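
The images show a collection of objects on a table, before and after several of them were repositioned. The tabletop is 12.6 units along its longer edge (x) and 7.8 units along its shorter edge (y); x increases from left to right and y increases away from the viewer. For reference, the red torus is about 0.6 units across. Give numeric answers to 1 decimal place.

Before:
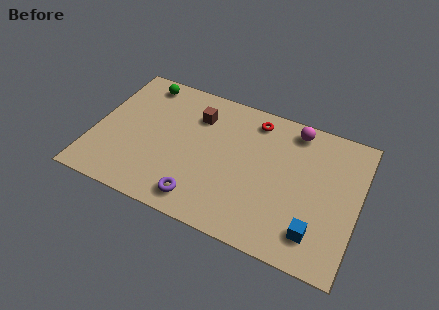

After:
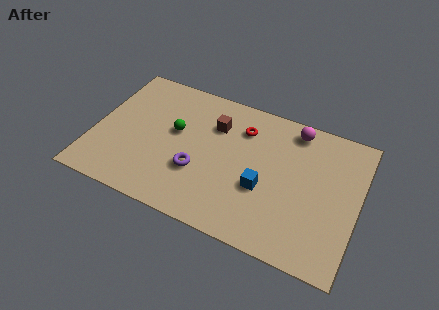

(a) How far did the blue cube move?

3.0

The blue cube moved from about (10.8, 1.6) to (8.2, 3.0), a distance of √(2.6² + 1.4²) ≈ 3.0.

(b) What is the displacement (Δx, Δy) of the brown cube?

(0.9, -0.2)

From the two frames, the brown cube sits at roughly (4.7, 5.8) before and (5.6, 5.6) after.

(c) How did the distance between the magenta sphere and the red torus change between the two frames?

+0.7

The distance was about 1.9 in the first image and 2.6 in the second, so they moved 0.7 units further apart.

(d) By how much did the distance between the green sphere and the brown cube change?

-0.9

Before: roughly 3.0 units apart; after: 2.1. That's 0.9 units closer together.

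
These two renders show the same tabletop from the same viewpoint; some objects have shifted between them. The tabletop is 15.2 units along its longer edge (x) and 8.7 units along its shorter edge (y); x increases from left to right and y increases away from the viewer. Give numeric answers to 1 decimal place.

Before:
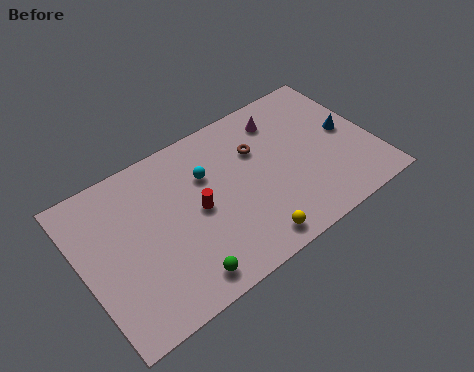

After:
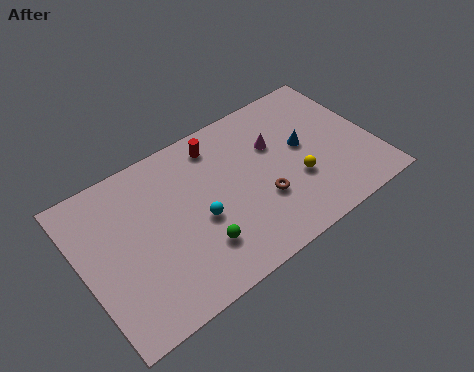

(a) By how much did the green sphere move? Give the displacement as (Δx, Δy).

(1.1, 1.1)

The green sphere was at about (4.5, 1.2) and moved to about (5.6, 2.3).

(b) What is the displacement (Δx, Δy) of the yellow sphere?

(2.9, 2.0)

The yellow sphere started near (8.1, 1.1) and ended near (11.0, 3.1).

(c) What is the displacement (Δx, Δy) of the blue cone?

(-2.3, 0.3)

The blue cone started near (14.0, 4.5) and ended near (11.7, 4.8).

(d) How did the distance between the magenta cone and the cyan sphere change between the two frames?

+0.5

The distance was about 4.3 in the first image and 4.8 in the second, so they moved 0.5 units further apart.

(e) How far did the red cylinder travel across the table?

3.4

The red cylinder was near (5.9, 4.3) before and (7.5, 7.3) after, so it travelled √(1.6² + 3.0²) ≈ 3.4 units.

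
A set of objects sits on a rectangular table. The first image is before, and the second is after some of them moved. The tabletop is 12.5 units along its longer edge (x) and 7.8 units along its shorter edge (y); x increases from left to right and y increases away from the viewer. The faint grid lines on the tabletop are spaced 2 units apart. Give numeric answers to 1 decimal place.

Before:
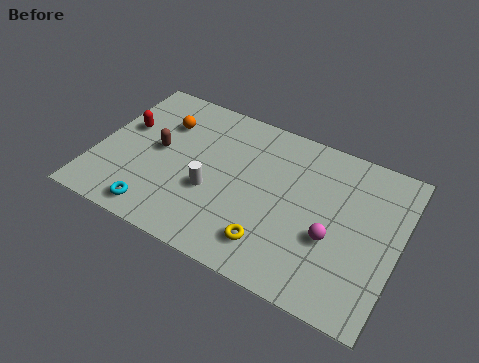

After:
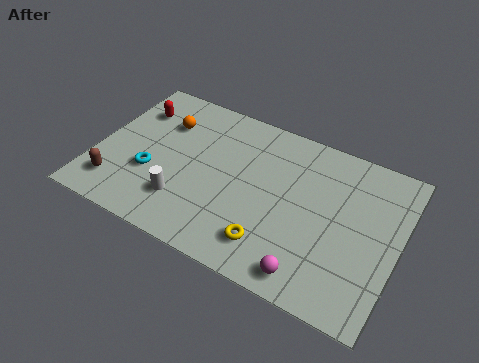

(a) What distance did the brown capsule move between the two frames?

2.9

The brown capsule was near (2.5, 4.1) before and (1.1, 1.6) after, so it travelled √(1.4² + 2.5²) ≈ 2.9 units.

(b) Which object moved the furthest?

the brown capsule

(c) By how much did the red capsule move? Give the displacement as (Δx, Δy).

(0.2, 1.1)

The red capsule was at about (1.0, 4.7) and moved to about (1.2, 5.8).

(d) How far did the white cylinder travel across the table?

1.4

The white cylinder was near (4.9, 3.0) before and (3.9, 2.0) after, so it travelled √(1.0² + 1.0²) ≈ 1.4 units.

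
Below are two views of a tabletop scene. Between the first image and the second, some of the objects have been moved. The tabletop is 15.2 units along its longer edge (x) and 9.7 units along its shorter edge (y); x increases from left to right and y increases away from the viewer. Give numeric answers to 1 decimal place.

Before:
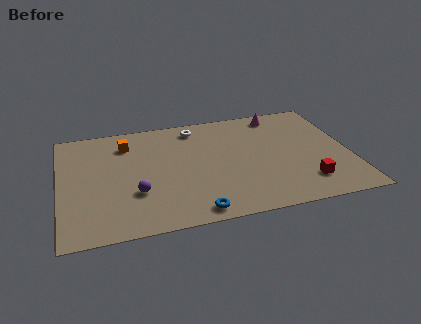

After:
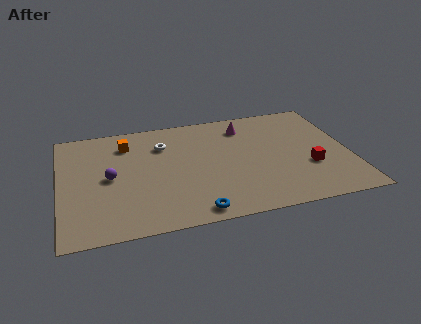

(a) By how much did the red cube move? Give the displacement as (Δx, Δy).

(0.3, 1.3)

The red cube was at about (12.7, 2.1) and moved to about (13.0, 3.4).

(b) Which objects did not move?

the blue torus and the orange cube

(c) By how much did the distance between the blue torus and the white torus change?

-1.1

They were about 7.3 units apart before and 6.2 after — 1.1 units closer together.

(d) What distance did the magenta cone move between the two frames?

2.0

From (11.8, 8.5) to (9.9, 7.8), the magenta cone covered √(1.9² + 0.7²) ≈ 2.0 units.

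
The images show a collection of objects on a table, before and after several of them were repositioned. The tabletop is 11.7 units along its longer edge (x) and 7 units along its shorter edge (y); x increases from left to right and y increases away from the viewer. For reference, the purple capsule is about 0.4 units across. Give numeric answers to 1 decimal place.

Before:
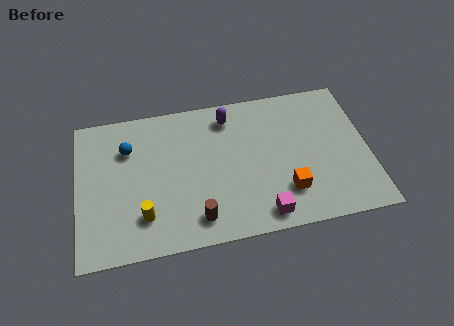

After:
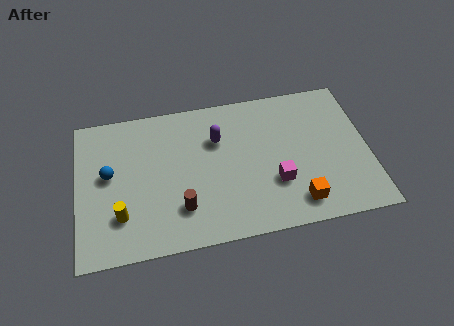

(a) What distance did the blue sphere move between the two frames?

1.4

From (2.1, 5.0) to (1.3, 3.9), the blue sphere covered √(0.8² + 1.1²) ≈ 1.4 units.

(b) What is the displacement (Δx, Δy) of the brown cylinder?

(-0.6, 0.6)

The brown cylinder was at about (4.7, 1.2) and moved to about (4.1, 1.8).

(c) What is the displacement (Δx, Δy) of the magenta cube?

(0.6, 1.4)

From the two frames, the magenta cube sits at roughly (7.3, 0.9) before and (7.9, 2.3) after.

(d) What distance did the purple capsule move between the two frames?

1.1

The purple capsule moved from about (6.2, 5.8) to (5.7, 4.8), a distance of √(0.5² + 1.0²) ≈ 1.1.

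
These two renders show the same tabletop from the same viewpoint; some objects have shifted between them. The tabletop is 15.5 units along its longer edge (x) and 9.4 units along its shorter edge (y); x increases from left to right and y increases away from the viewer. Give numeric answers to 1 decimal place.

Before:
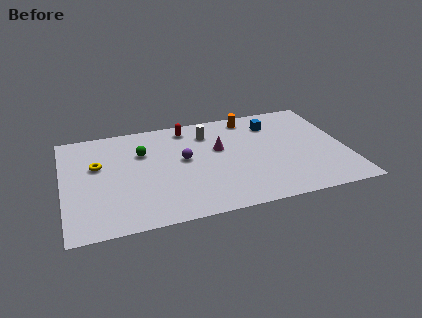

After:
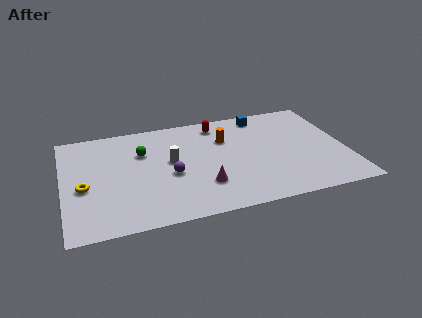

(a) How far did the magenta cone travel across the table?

3.3

From (8.6, 5.7) to (7.5, 2.6), the magenta cone covered √(1.1² + 3.1²) ≈ 3.3 units.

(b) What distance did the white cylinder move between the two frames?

3.0

From (8.1, 7.3) to (5.9, 5.2), the white cylinder covered √(2.2² + 2.1²) ≈ 3.0 units.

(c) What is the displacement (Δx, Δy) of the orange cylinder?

(-1.5, -1.7)

From the two frames, the orange cylinder sits at roughly (10.5, 8.2) before and (9.0, 6.5) after.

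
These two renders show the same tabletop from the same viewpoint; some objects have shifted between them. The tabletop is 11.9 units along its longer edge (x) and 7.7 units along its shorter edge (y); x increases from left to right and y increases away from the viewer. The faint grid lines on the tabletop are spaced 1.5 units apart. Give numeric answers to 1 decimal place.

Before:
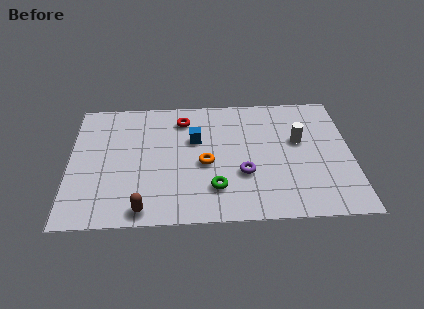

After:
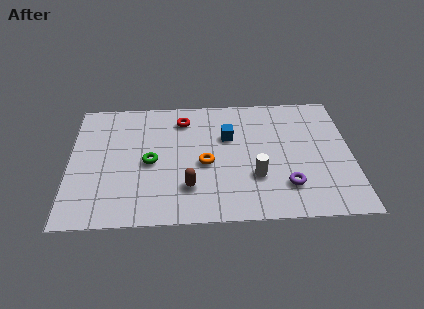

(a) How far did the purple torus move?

2.0

From (7.3, 2.7) to (9.1, 1.9), the purple torus covered √(1.8² + 0.8²) ≈ 2.0 units.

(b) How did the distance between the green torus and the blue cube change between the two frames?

+0.5

They were about 3.1 units apart before and 3.6 after — 0.5 units further apart.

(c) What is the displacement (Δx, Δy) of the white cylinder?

(-1.9, -2.1)

The white cylinder was at about (9.7, 4.6) and moved to about (7.8, 2.5).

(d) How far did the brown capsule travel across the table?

2.2

The brown capsule moved from about (3.1, 0.8) to (5.0, 2.0), a distance of √(1.9² + 1.2²) ≈ 2.2.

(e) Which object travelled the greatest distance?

the green torus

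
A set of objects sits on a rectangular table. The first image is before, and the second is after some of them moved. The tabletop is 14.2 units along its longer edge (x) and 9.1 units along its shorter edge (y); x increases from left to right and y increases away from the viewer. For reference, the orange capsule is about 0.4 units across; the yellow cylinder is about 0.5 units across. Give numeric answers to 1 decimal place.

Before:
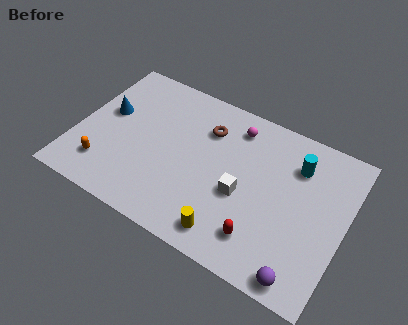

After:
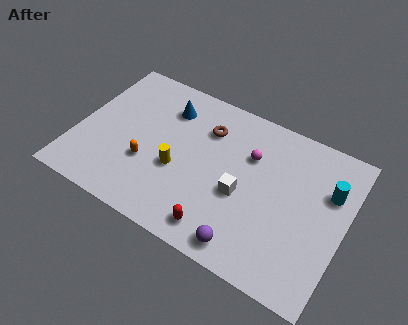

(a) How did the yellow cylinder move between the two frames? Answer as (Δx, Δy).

(-3.1, 2.3)

From the two frames, the yellow cylinder sits at roughly (8.6, 1.3) before and (5.5, 3.6) after.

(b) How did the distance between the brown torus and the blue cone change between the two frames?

-3.2

They were about 5.4 units apart before and 2.2 after — 3.2 units closer together.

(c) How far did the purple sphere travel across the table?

2.9

From (12.5, 0.9) to (9.6, 1.1), the purple sphere covered √(2.9² + 0.2²) ≈ 2.9 units.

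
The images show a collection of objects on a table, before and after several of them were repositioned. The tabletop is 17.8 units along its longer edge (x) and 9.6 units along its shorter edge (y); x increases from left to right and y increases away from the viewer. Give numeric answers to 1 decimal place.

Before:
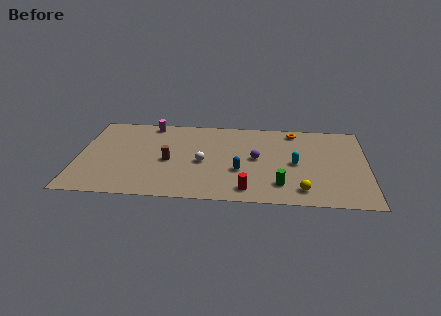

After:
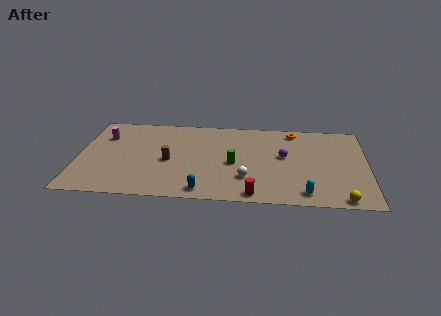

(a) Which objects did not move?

the brown cylinder and the orange torus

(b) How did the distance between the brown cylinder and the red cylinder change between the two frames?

+0.6

Before: roughly 5.7 units apart; after: 6.3. That's 0.6 units further apart.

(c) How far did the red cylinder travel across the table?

0.6

The red cylinder moved from about (10.5, 1.4) to (10.9, 0.9), a distance of √(0.4² + 0.5²) ≈ 0.6.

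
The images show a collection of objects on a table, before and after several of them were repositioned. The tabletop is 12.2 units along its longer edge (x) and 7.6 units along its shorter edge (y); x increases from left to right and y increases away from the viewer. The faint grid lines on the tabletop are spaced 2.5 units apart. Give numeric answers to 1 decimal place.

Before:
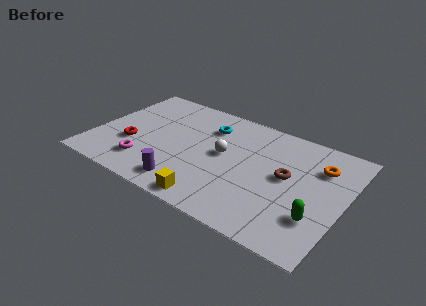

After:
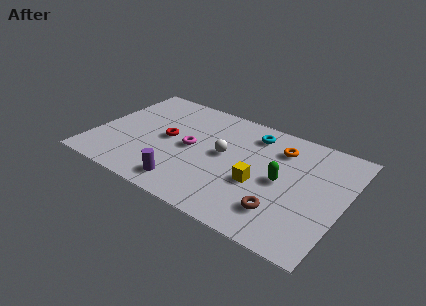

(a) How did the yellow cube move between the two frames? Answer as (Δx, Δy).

(1.9, 2.2)

The yellow cube was at about (6.3, 0.8) and moved to about (8.2, 3.0).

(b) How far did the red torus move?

2.0

The red torus was near (1.9, 2.7) before and (3.5, 3.9) after, so it travelled √(1.6² + 1.2²) ≈ 2.0 units.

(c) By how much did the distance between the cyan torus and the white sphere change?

+0.5

The distance was about 1.9 in the first image and 2.4 in the second, so they moved 0.5 units further apart.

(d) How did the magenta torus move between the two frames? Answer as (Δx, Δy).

(1.9, 2.1)

The magenta torus was at about (2.8, 1.7) and moved to about (4.7, 3.8).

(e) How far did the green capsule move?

2.4

The green capsule was near (11.1, 2.2) before and (9.2, 3.7) after, so it travelled √(1.9² + 1.5²) ≈ 2.4 units.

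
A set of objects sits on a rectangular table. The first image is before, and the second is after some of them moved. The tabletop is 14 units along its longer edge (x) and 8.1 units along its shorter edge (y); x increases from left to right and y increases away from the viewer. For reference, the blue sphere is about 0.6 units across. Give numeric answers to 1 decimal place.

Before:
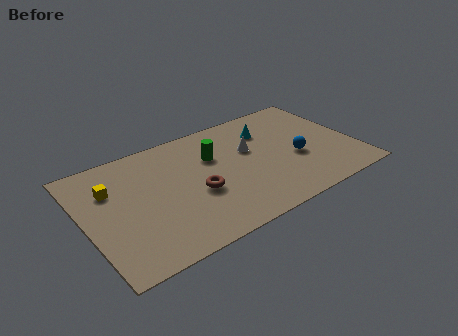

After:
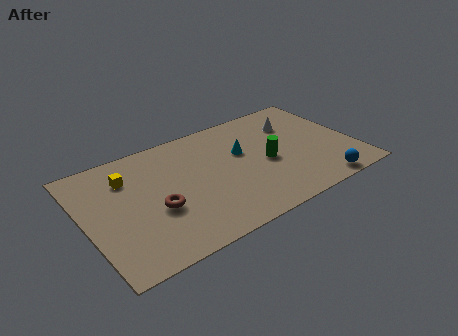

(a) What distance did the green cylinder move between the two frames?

3.1

The green cylinder was near (6.8, 5.4) before and (9.4, 3.7) after, so it travelled √(2.6² + 1.7²) ≈ 3.1 units.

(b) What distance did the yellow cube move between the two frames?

1.0

The yellow cube moved from about (1.5, 5.6) to (2.4, 6.0), a distance of √(0.9² + 0.4²) ≈ 1.0.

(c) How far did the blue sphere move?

2.6

The blue sphere moved from about (10.9, 3.3) to (11.7, 0.8), a distance of √(0.8² + 2.5²) ≈ 2.6.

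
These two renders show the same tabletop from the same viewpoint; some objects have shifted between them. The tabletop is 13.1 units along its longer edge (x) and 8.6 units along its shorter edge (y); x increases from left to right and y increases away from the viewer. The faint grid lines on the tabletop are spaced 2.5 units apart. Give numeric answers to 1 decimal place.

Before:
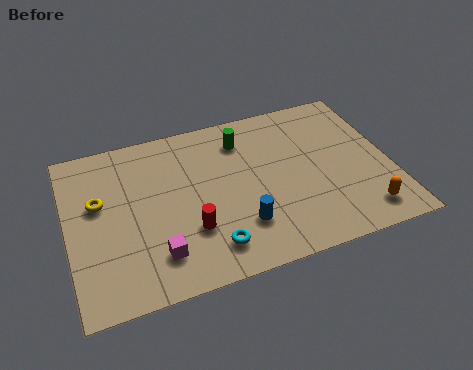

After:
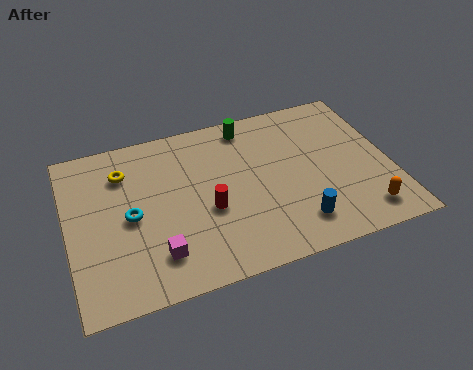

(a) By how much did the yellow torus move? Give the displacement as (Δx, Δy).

(1.1, 1.3)

The yellow torus was at about (1.3, 5.2) and moved to about (2.4, 6.5).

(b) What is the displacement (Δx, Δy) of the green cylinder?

(0.3, 0.7)

The green cylinder started near (7.3, 6.8) and ended near (7.6, 7.5).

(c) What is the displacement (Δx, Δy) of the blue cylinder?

(2.2, -0.6)

The blue cylinder was at about (6.8, 2.3) and moved to about (9.0, 1.7).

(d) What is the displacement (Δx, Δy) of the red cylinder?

(0.8, 0.8)

The red cylinder started near (4.8, 2.7) and ended near (5.6, 3.5).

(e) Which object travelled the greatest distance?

the cyan torus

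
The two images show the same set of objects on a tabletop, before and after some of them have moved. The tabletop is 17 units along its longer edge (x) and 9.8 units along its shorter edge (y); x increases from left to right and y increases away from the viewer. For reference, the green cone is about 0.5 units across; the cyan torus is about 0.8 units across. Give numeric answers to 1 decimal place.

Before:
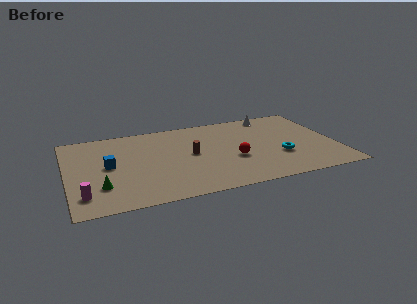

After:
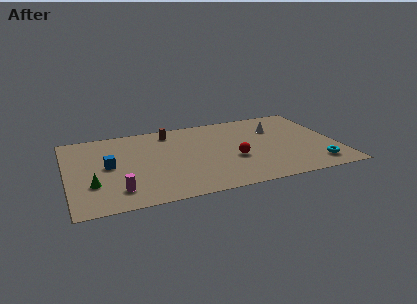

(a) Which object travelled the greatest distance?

the brown cylinder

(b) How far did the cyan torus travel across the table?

2.7

From (13.3, 3.4) to (15.4, 1.7), the cyan torus covered √(2.1² + 1.7²) ≈ 2.7 units.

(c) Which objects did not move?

the red sphere and the blue cube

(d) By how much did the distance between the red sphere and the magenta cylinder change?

-2.1

Before: roughly 9.7 units apart; after: 7.6. That's 2.1 units closer together.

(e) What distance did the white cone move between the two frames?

1.8

From (13.4, 8.7) to (13.4, 6.9), the white cone covered √(0.0² + 1.8²) ≈ 1.8 units.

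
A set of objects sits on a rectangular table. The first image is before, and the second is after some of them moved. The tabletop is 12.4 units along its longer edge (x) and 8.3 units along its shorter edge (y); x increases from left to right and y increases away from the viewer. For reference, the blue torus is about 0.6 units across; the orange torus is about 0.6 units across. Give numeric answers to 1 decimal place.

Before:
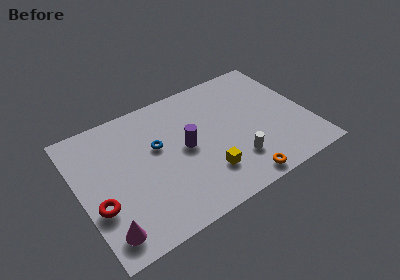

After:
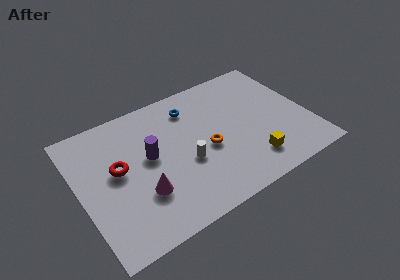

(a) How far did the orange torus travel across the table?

3.1

From (8.1, 0.8) to (6.8, 3.6), the orange torus covered √(1.3² + 2.8²) ≈ 3.1 units.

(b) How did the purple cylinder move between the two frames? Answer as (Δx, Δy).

(-1.9, 0.4)

The purple cylinder started near (5.7, 4.2) and ended near (3.8, 4.6).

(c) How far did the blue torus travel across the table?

2.6

The blue torus was near (4.3, 5.0) before and (6.4, 6.6) after, so it travelled √(2.1² + 1.6²) ≈ 2.6 units.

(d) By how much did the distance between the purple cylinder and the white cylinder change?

-1.0

Before: roughly 3.2 units apart; after: 2.2. That's 1.0 units closer together.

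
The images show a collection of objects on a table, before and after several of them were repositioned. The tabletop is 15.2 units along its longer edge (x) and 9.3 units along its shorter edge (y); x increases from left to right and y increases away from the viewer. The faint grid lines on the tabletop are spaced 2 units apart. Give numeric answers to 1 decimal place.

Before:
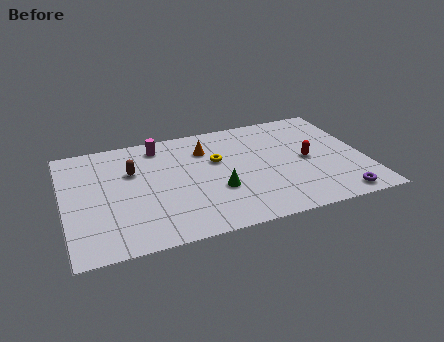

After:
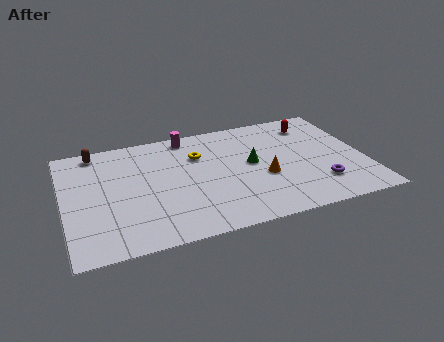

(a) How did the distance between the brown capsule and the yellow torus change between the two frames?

+1.1

They were about 4.3 units apart before and 5.4 after — 1.1 units further apart.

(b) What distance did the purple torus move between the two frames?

1.5

From (13.5, 1.0) to (12.7, 2.3), the purple torus covered √(0.8² + 1.3²) ≈ 1.5 units.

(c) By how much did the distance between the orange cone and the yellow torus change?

+3.0

They were about 1.2 units apart before and 4.2 after — 3.0 units further apart.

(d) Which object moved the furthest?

the orange cone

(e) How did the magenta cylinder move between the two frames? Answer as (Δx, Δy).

(1.5, 0.4)

The magenta cylinder was at about (5.0, 7.9) and moved to about (6.5, 8.3).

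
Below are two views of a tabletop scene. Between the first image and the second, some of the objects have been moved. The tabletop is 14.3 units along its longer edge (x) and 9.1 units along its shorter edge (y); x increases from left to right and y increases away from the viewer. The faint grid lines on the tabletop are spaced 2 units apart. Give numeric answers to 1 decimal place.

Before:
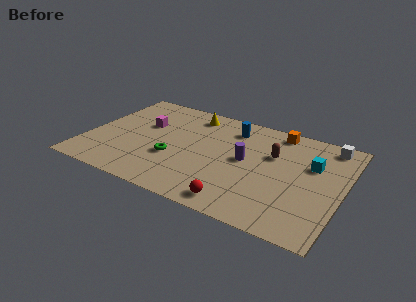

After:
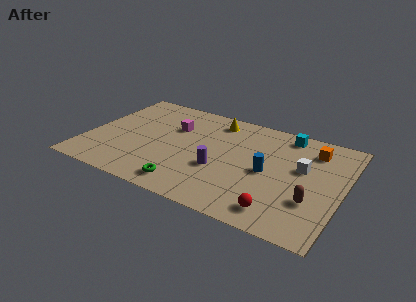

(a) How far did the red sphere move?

2.2

The red sphere was near (9.0, 1.1) before and (11.2, 1.4) after, so it travelled √(2.2² + 0.3²) ≈ 2.2 units.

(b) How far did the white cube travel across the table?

2.9

The white cube moved from about (13.2, 8.0) to (12.0, 5.4), a distance of √(1.2² + 2.6²) ≈ 2.9.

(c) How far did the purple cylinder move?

1.9

The purple cylinder was near (8.9, 4.8) before and (7.6, 3.4) after, so it travelled √(1.3² + 1.4²) ≈ 1.9 units.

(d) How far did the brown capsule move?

3.9

The brown capsule moved from about (10.3, 5.9) to (12.8, 2.9), a distance of √(2.5² + 3.0²) ≈ 3.9.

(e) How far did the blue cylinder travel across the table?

3.8

From (7.8, 7.3) to (10.2, 4.3), the blue cylinder covered √(2.4² + 3.0²) ≈ 3.8 units.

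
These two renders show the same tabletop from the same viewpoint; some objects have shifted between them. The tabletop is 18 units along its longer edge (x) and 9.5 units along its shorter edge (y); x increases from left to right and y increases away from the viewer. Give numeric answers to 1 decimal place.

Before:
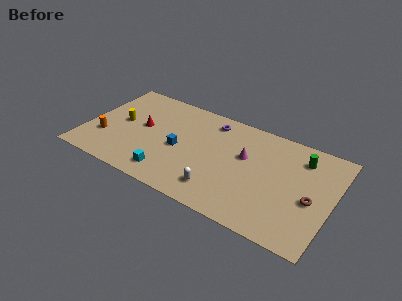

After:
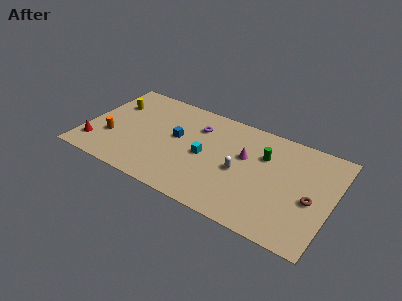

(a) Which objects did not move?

the brown torus and the magenta cone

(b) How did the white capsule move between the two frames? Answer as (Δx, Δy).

(1.2, 2.4)

The white capsule started near (10.2, 1.9) and ended near (11.4, 4.3).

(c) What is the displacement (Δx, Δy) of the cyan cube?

(2.3, 2.9)

The cyan cube was at about (6.5, 1.6) and moved to about (8.8, 4.5).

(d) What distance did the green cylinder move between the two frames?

2.8

From (15.5, 7.5) to (12.9, 6.5), the green cylinder covered √(2.6² + 1.0²) ≈ 2.8 units.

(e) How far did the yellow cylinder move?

1.8

The yellow cylinder was near (2.4, 5.0) before and (1.6, 6.6) after, so it travelled √(0.8² + 1.6²) ≈ 1.8 units.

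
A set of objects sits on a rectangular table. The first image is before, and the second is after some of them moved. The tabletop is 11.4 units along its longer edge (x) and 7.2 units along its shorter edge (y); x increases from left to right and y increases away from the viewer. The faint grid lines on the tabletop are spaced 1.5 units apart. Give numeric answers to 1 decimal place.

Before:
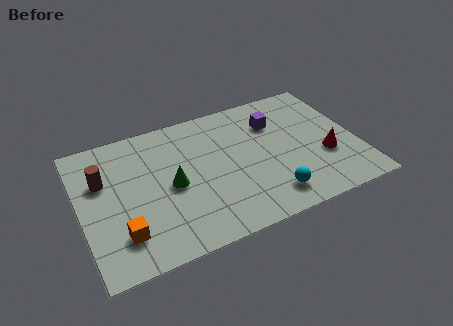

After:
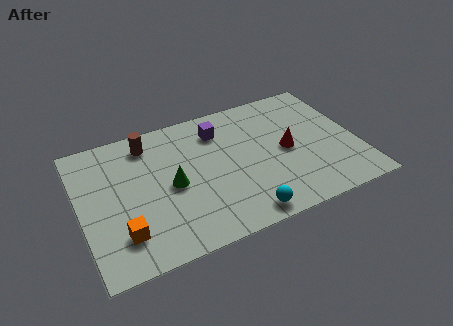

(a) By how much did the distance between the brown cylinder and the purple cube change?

-4.3

Before: roughly 7.2 units apart; after: 2.9. That's 4.3 units closer together.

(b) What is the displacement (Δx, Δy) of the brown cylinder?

(2.0, 1.3)

The brown cylinder was at about (1.0, 4.7) and moved to about (3.0, 6.0).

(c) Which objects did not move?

the orange cube and the green cone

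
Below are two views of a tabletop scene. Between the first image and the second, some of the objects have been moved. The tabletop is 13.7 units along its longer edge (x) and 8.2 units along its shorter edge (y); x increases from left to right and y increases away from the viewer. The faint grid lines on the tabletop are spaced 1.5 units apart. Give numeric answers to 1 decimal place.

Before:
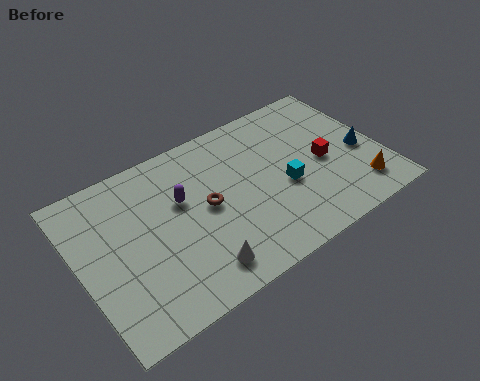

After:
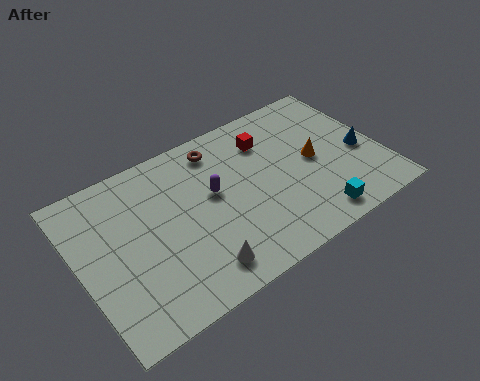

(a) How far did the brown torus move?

2.9

From (5.7, 4.2) to (6.7, 6.9), the brown torus covered √(1.0² + 2.7²) ≈ 2.9 units.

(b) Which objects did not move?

the white cone and the blue cone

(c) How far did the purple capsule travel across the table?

1.5

From (4.7, 5.1) to (6.1, 4.7), the purple capsule covered √(1.4² + 0.4²) ≈ 1.5 units.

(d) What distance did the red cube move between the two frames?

3.3

The red cube moved from about (11.1, 3.8) to (8.9, 6.2), a distance of √(2.2² + 2.4²) ≈ 3.3.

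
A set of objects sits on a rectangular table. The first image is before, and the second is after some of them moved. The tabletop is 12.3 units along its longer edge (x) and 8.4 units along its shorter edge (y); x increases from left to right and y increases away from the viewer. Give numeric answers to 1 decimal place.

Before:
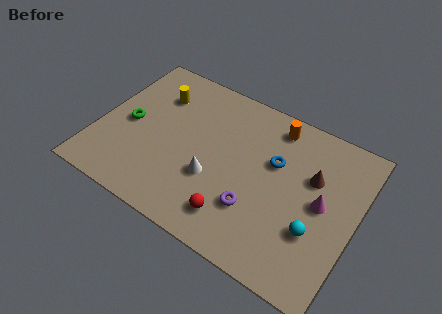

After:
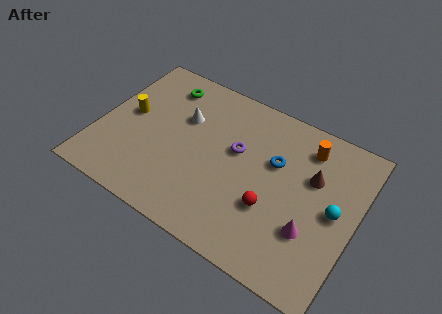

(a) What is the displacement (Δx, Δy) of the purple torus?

(-1.3, 2.5)

The purple torus started near (7.8, 2.5) and ended near (6.5, 5.0).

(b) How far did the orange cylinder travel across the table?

1.6

The orange cylinder moved from about (8.0, 7.2) to (9.6, 6.8), a distance of √(1.6² + 0.4²) ≈ 1.6.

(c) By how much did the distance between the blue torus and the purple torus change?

-1.0

Before: roughly 2.8 units apart; after: 1.8. That's 1.0 units closer together.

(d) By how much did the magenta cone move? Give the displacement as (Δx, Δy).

(-0.3, -1.6)

The magenta cone started near (10.7, 4.3) and ended near (10.4, 2.7).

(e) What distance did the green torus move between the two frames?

3.1

The green torus moved from about (1.4, 4.0) to (2.6, 6.9), a distance of √(1.2² + 2.9²) ≈ 3.1.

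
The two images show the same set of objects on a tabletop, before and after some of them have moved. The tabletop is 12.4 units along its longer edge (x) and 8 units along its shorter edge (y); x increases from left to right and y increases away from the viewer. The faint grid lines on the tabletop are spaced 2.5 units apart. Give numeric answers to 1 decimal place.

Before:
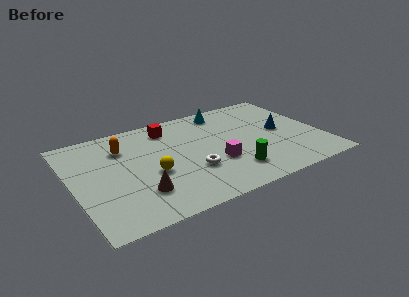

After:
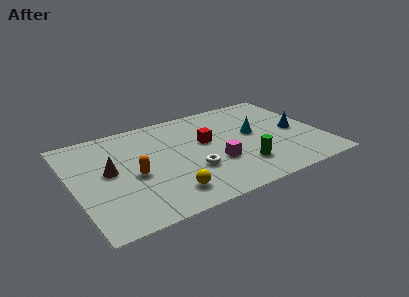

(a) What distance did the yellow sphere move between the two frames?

1.9

The yellow sphere was near (3.8, 3.3) before and (4.3, 1.5) after, so it travelled √(0.5² + 1.8²) ≈ 1.9 units.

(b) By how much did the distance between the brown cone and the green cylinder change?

+2.1

Before: roughly 4.6 units apart; after: 6.7. That's 2.1 units further apart.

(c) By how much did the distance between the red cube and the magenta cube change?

-2.3

They were about 4.2 units apart before and 1.9 after — 2.3 units closer together.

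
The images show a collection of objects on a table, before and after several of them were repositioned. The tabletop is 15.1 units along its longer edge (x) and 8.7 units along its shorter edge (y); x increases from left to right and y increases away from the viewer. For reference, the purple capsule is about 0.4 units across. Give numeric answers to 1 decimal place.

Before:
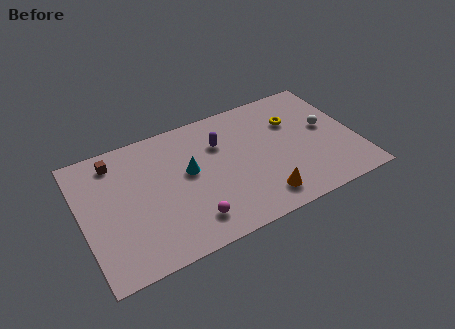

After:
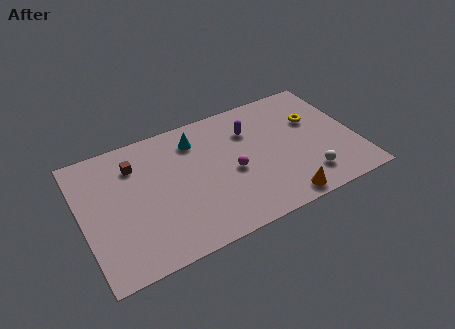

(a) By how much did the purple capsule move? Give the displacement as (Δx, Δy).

(1.7, 0.2)

From the two frames, the purple capsule sits at roughly (7.8, 6.1) before and (9.5, 6.3) after.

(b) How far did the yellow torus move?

1.2

The yellow torus was near (11.9, 6.0) before and (13.0, 5.6) after, so it travelled √(1.1² + 0.4²) ≈ 1.2 units.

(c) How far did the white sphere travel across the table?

3.4

The white sphere was near (13.6, 4.8) before and (12.1, 1.8) after, so it travelled √(1.5² + 3.0²) ≈ 3.4 units.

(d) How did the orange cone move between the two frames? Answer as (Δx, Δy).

(1.0, -0.6)

The orange cone was at about (9.5, 1.5) and moved to about (10.5, 0.9).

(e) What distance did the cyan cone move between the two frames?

2.1

The cyan cone was near (5.9, 4.9) before and (6.5, 6.9) after, so it travelled √(0.6² + 2.0²) ≈ 2.1 units.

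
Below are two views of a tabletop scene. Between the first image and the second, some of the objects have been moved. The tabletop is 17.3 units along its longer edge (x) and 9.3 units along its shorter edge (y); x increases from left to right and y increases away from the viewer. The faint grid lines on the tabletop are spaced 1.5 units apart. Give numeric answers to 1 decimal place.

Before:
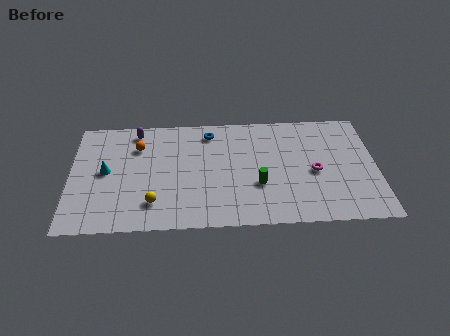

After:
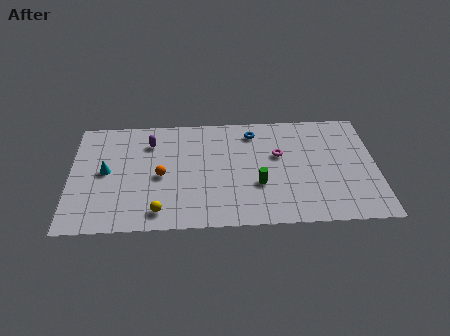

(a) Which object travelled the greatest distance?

the orange sphere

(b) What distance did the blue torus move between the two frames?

2.5

The blue torus was near (7.9, 7.8) before and (10.4, 7.7) after, so it travelled √(2.5² + 0.1²) ≈ 2.5 units.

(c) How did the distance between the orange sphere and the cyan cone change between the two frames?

+0.4

Before: roughly 2.7 units apart; after: 3.1. That's 0.4 units further apart.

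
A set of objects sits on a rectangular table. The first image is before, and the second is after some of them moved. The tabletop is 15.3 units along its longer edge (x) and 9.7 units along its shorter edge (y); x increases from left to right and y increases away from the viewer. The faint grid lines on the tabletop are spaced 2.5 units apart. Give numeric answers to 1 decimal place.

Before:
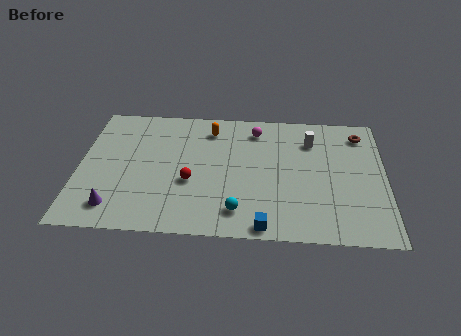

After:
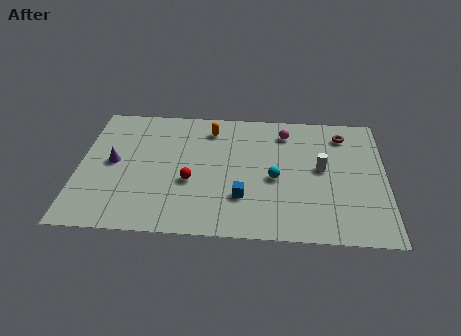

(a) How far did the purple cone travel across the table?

3.3

The purple cone was near (1.9, 1.7) before and (1.7, 5.0) after, so it travelled √(0.2² + 3.3²) ≈ 3.3 units.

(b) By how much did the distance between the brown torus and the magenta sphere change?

-2.4

Before: roughly 5.3 units apart; after: 2.9. That's 2.4 units closer together.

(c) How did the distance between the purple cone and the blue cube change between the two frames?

-0.6

The distance was about 7.5 in the first image and 6.9 in the second, so they moved 0.6 units closer together.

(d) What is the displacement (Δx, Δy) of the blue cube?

(-1.1, 2.0)

The blue cube was at about (9.3, 0.8) and moved to about (8.2, 2.8).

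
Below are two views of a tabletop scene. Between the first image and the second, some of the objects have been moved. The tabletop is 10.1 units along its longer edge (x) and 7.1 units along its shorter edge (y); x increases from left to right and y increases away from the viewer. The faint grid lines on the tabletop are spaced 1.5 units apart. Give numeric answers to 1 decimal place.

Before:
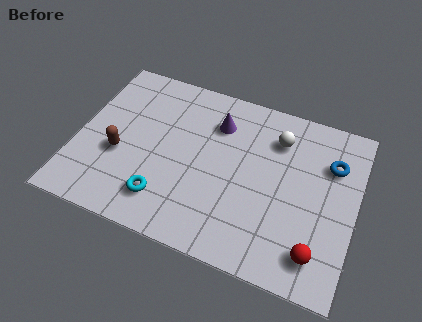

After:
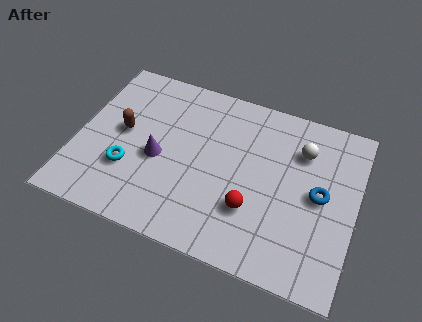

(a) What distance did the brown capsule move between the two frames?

1.0

The brown capsule moved from about (1.6, 2.8) to (1.6, 3.8), a distance of √(0.0² + 1.0²) ≈ 1.0.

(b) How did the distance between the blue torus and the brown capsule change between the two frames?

-0.6

Before: roughly 7.8 units apart; after: 7.2. That's 0.6 units closer together.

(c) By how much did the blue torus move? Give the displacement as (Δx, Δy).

(-0.3, -1.4)

The blue torus was at about (9.1, 5.0) and moved to about (8.8, 3.6).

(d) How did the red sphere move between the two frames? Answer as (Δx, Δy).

(-2.4, 0.9)

From the two frames, the red sphere sits at roughly (8.9, 1.3) before and (6.5, 2.2) after.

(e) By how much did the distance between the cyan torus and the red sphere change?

-1.0

Before: roughly 5.5 units apart; after: 4.5. That's 1.0 units closer together.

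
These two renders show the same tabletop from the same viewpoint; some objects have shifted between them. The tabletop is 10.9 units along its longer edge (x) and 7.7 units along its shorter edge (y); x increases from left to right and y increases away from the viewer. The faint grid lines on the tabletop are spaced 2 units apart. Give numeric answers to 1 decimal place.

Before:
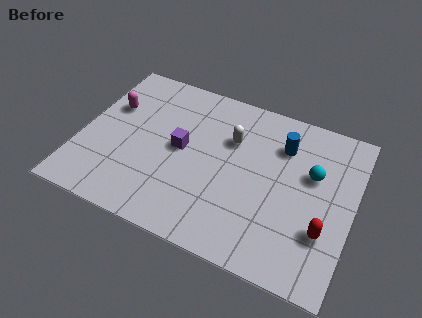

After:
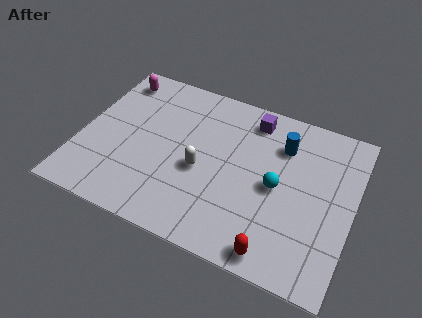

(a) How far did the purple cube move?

3.6

From (4.0, 4.0) to (6.6, 6.5), the purple cube covered √(2.6² + 2.5²) ≈ 3.6 units.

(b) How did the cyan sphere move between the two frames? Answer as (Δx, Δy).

(-1.3, -1.1)

The cyan sphere was at about (9.2, 4.8) and moved to about (7.9, 3.7).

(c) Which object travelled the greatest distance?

the purple cube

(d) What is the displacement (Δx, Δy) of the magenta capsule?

(0.0, 1.5)

The magenta capsule started near (1.0, 5.0) and ended near (1.0, 6.5).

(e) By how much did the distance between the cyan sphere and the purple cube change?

-2.2

Before: roughly 5.3 units apart; after: 3.1. That's 2.2 units closer together.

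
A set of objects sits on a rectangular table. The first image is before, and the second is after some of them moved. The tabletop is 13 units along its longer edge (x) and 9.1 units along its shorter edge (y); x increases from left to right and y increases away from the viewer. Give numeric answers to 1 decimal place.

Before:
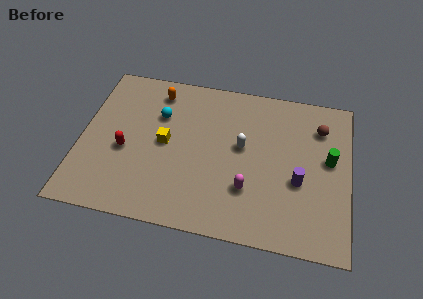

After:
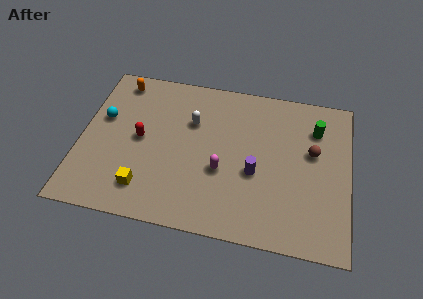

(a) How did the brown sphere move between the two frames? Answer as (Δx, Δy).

(-0.3, -1.5)

The brown sphere started near (11.5, 6.9) and ended near (11.2, 5.4).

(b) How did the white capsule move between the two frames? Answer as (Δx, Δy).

(-2.5, 1.0)

The white capsule was at about (7.8, 5.1) and moved to about (5.3, 6.1).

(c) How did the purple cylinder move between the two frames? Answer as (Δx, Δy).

(-2.1, 0.1)

The purple cylinder was at about (10.6, 3.6) and moved to about (8.5, 3.7).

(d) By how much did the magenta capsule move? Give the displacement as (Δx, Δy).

(-1.3, 0.8)

The magenta capsule started near (8.2, 2.7) and ended near (6.9, 3.5).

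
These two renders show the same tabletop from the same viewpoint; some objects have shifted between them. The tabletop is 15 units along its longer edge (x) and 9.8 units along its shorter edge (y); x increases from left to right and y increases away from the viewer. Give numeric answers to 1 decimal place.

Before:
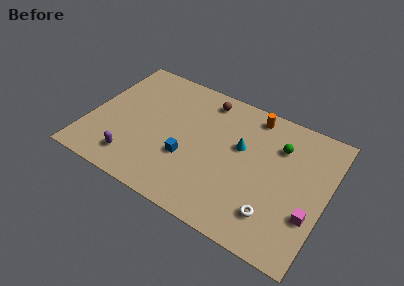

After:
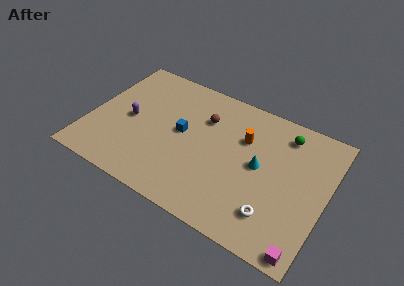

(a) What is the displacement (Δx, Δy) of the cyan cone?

(1.3, -0.8)

The cyan cone was at about (9.5, 5.9) and moved to about (10.8, 5.1).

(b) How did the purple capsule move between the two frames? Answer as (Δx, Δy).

(-0.7, 2.9)

From the two frames, the purple capsule sits at roughly (3.2, 1.8) before and (2.5, 4.7) after.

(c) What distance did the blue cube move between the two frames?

1.8

From (6.4, 3.5) to (5.8, 5.2), the blue cube covered √(0.6² + 1.7²) ≈ 1.8 units.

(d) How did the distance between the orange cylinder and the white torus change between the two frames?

-1.7

The distance was about 6.8 in the first image and 5.1 in the second, so they moved 1.7 units closer together.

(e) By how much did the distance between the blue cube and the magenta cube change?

+1.7

The distance was about 7.8 in the first image and 9.5 in the second, so they moved 1.7 units further apart.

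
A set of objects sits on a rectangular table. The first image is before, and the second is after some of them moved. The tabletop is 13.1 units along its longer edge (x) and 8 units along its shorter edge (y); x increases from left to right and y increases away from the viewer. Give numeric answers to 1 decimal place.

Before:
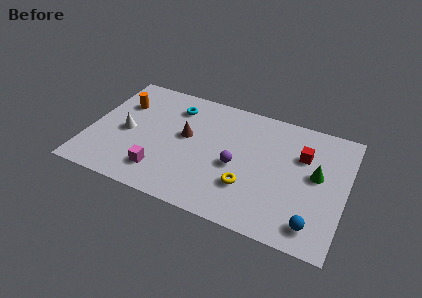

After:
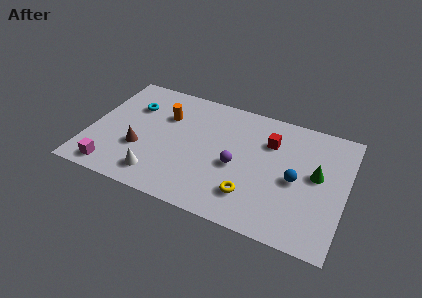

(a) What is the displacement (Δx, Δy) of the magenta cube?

(-2.4, -0.7)

The magenta cube was at about (3.9, 1.7) and moved to about (1.5, 1.0).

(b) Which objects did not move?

the purple sphere and the green cone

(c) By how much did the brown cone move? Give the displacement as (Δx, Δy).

(-2.2, -1.7)

From the two frames, the brown cone sits at roughly (4.9, 4.5) before and (2.7, 2.8) after.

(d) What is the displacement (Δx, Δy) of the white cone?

(1.9, -2.3)

From the two frames, the white cone sits at roughly (1.9, 3.7) before and (3.8, 1.4) after.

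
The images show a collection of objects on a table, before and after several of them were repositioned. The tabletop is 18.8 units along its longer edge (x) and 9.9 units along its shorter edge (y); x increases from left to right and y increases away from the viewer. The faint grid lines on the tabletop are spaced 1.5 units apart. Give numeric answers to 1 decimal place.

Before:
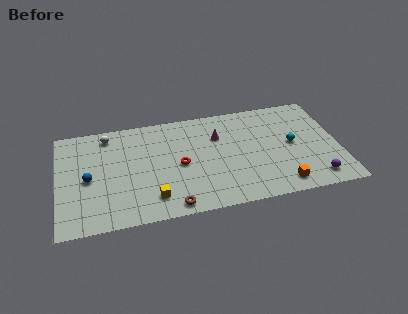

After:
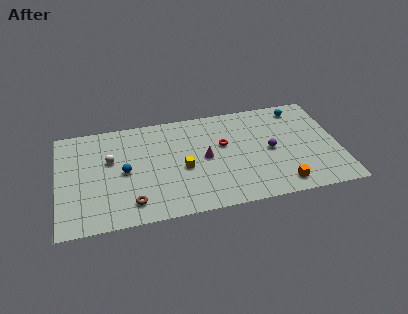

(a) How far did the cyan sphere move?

3.5

The cyan sphere moved from about (15.7, 5.1) to (16.4, 8.5), a distance of √(0.7² + 3.4²) ≈ 3.5.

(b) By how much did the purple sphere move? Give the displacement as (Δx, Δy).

(-2.8, 3.3)

The purple sphere started near (17.0, 1.5) and ended near (14.2, 4.8).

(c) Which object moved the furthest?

the purple sphere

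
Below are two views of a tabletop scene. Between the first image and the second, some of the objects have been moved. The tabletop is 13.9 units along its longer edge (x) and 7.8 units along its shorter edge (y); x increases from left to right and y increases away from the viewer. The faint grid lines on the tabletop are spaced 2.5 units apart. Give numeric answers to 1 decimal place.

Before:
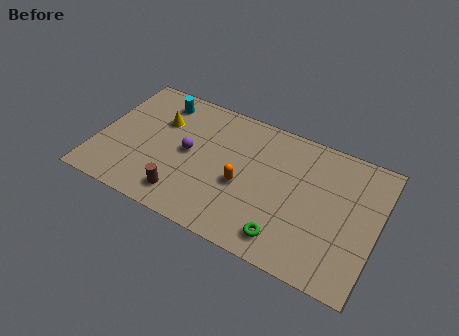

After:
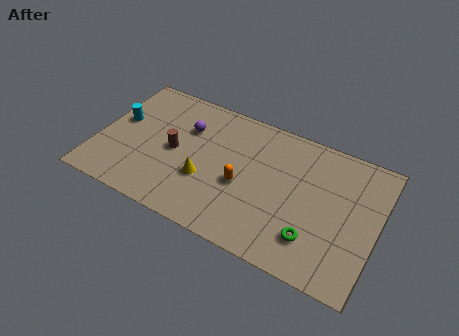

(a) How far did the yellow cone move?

3.6

From (2.9, 5.3) to (5.5, 2.8), the yellow cone covered √(2.6² + 2.5²) ≈ 3.6 units.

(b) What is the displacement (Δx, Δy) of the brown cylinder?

(-0.8, 2.4)

The brown cylinder was at about (4.6, 1.4) and moved to about (3.8, 3.8).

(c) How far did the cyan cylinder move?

2.7

The cyan cylinder was near (2.7, 6.5) before and (0.9, 4.5) after, so it travelled √(1.8² + 2.0²) ≈ 2.7 units.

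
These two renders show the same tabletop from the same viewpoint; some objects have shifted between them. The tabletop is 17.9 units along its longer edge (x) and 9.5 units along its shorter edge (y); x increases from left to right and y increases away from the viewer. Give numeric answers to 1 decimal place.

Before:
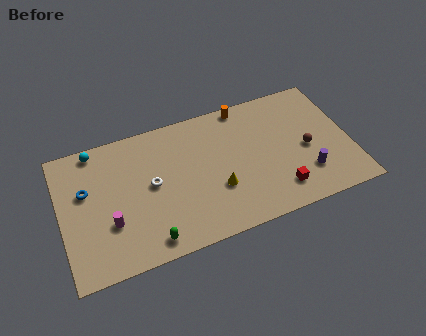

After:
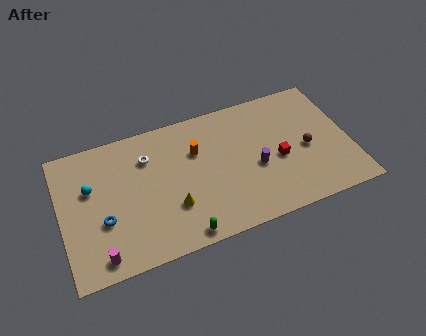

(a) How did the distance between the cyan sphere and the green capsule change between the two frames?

-0.6

They were about 7.9 units apart before and 7.3 after — 0.6 units closer together.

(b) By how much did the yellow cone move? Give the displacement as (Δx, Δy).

(-2.8, -0.3)

From the two frames, the yellow cone sits at roughly (9.5, 3.3) before and (6.7, 3.0) after.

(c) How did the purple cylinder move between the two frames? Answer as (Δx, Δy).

(-3.0, 1.5)

The purple cylinder was at about (15.0, 2.5) and moved to about (12.0, 4.0).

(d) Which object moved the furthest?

the orange cylinder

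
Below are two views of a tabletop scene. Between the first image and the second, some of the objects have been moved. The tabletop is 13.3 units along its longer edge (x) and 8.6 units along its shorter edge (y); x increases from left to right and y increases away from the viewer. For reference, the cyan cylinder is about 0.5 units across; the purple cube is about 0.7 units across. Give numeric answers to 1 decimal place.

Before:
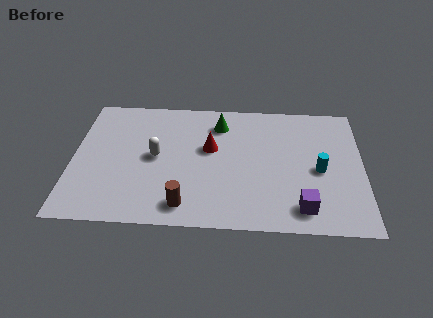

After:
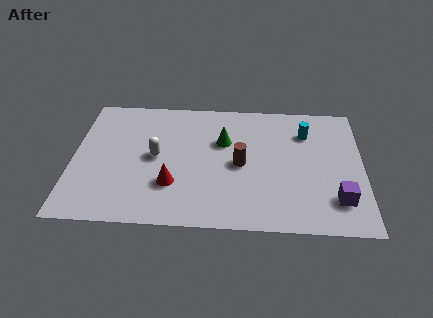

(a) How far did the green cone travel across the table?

1.2

The green cone moved from about (6.7, 6.8) to (6.9, 5.6), a distance of √(0.2² + 1.2²) ≈ 1.2.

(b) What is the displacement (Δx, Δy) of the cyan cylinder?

(-0.6, 2.5)

From the two frames, the cyan cylinder sits at roughly (11.3, 3.9) before and (10.7, 6.4) after.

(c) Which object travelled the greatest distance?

the brown cylinder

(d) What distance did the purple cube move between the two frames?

1.7

The purple cube moved from about (10.5, 1.4) to (12.1, 2.0), a distance of √(1.6² + 0.6²) ≈ 1.7.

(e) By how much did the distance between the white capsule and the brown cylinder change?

+0.5

They were about 3.4 units apart before and 3.9 after — 0.5 units further apart.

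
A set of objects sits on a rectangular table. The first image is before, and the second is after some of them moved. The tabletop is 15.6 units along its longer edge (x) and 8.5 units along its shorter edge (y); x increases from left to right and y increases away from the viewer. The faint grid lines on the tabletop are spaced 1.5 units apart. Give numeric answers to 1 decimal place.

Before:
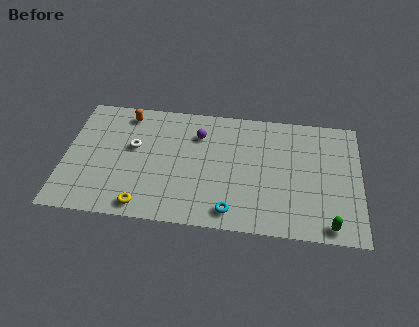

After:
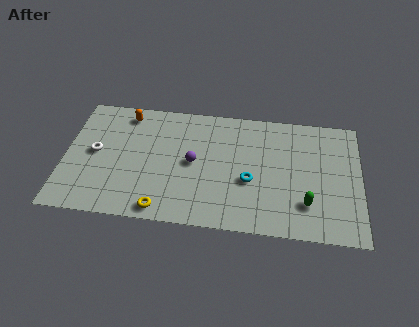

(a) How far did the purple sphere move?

2.0

From (7.0, 6.3) to (6.8, 4.3), the purple sphere covered √(0.2² + 2.0²) ≈ 2.0 units.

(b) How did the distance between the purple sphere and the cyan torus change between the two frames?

-2.3

Before: roughly 5.4 units apart; after: 3.1. That's 2.3 units closer together.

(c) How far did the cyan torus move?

2.4

From (8.9, 1.2) to (9.8, 3.4), the cyan torus covered √(0.9² + 2.2²) ≈ 2.4 units.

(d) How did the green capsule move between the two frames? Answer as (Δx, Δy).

(-1.2, 1.3)

The green capsule started near (14.0, 0.9) and ended near (12.8, 2.2).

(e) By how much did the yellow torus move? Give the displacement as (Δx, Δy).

(1.0, -0.1)

The yellow torus was at about (4.3, 1.0) and moved to about (5.3, 0.9).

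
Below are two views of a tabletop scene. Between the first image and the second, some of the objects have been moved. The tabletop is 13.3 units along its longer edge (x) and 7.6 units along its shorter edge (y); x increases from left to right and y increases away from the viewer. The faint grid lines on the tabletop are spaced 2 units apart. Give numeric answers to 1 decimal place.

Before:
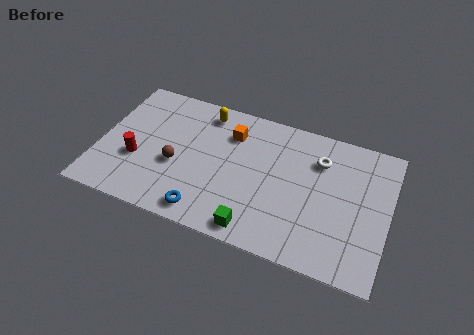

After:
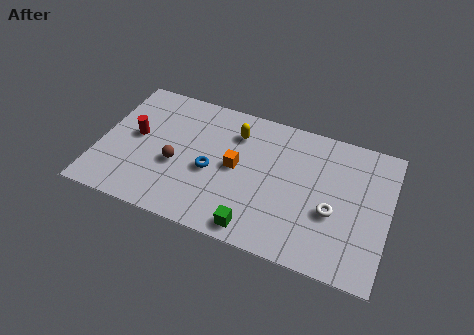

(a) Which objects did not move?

the brown sphere and the green cube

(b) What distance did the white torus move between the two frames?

2.7

The white torus was near (10.0, 5.6) before and (10.8, 3.0) after, so it travelled √(0.8² + 2.6²) ≈ 2.7 units.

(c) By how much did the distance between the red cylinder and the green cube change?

+0.7

Before: roughly 6.0 units apart; after: 6.7. That's 0.7 units further apart.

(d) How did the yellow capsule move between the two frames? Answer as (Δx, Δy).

(1.5, -0.7)

From the two frames, the yellow capsule sits at roughly (4.6, 6.5) before and (6.1, 5.8) after.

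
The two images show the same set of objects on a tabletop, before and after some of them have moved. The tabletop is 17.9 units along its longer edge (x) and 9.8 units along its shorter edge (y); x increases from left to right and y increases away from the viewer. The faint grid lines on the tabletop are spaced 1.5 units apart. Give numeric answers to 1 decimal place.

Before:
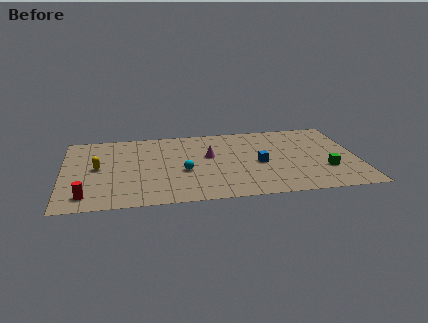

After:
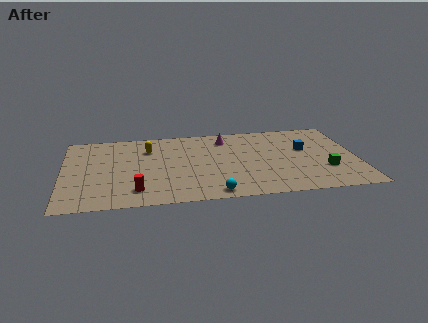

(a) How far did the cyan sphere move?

3.4

The cyan sphere was near (7.3, 4.0) before and (9.0, 1.0) after, so it travelled √(1.7² + 3.0²) ≈ 3.4 units.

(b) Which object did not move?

the green cube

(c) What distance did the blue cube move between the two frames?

3.3

The blue cube moved from about (11.9, 4.4) to (14.8, 5.9), a distance of √(2.9² + 1.5²) ≈ 3.3.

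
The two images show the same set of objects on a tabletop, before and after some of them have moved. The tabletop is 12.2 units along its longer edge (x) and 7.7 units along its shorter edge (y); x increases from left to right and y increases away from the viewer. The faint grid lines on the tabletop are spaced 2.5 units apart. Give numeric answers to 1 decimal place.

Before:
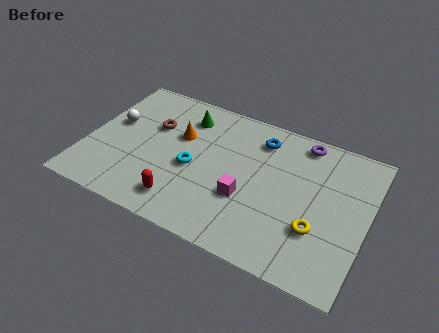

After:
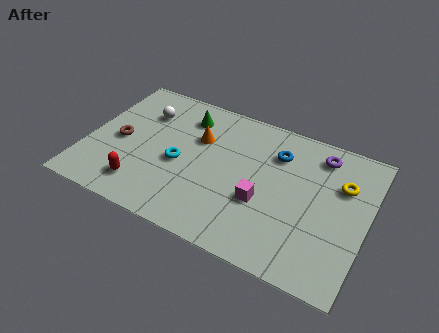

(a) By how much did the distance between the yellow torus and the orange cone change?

-0.4

The distance was about 6.7 in the first image and 6.3 in the second, so they moved 0.4 units closer together.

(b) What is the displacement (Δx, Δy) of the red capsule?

(-1.8, 0.1)

The red capsule started near (4.5, 1.4) and ended near (2.7, 1.5).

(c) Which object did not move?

the green cone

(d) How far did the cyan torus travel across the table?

0.6

The cyan torus was near (4.7, 3.4) before and (4.1, 3.4) after, so it travelled √(0.6² + 0.0²) ≈ 0.6 units.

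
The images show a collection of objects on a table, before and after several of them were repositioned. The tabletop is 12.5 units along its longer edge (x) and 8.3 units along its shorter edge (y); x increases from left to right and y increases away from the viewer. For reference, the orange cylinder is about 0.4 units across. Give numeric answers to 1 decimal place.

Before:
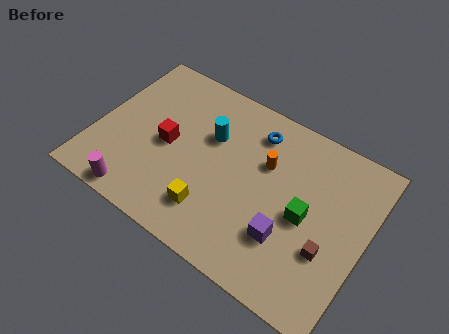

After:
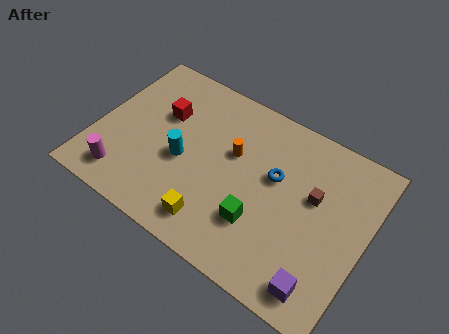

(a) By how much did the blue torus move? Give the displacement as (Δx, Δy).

(1.2, -1.7)

The blue torus was at about (7.0, 6.7) and moved to about (8.2, 5.0).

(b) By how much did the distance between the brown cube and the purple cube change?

+2.1

They were about 1.8 units apart before and 3.9 after — 2.1 units further apart.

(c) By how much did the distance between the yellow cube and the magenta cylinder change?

+0.8

The distance was about 3.5 in the first image and 4.3 in the second, so they moved 0.8 units further apart.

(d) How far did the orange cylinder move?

1.5

The orange cylinder was near (7.7, 5.4) before and (6.2, 5.1) after, so it travelled √(1.5² + 0.3²) ≈ 1.5 units.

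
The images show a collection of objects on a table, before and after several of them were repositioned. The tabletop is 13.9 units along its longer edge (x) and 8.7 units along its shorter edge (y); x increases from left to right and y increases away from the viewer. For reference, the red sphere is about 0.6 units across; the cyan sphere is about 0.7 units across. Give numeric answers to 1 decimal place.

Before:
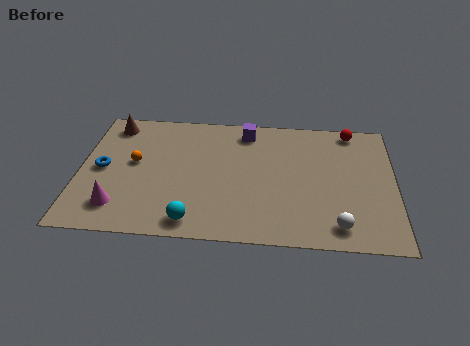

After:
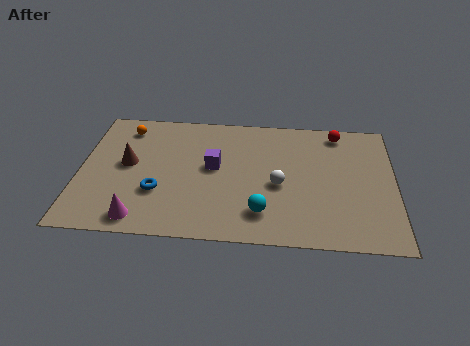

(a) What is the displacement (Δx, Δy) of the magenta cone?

(1.0, -0.7)

From the two frames, the magenta cone sits at roughly (1.8, 1.8) before and (2.8, 1.1) after.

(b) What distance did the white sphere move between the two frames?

3.6

From (11.4, 1.3) to (8.8, 3.8), the white sphere covered √(2.6² + 2.5²) ≈ 3.6 units.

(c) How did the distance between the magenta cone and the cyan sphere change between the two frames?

+2.0

They were about 3.4 units apart before and 5.4 after — 2.0 units further apart.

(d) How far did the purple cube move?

3.0

From (7.3, 7.4) to (5.9, 4.8), the purple cube covered √(1.4² + 2.6²) ≈ 3.0 units.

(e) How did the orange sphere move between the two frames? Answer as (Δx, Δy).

(-0.5, 2.4)

The orange sphere was at about (2.4, 4.8) and moved to about (1.9, 7.2).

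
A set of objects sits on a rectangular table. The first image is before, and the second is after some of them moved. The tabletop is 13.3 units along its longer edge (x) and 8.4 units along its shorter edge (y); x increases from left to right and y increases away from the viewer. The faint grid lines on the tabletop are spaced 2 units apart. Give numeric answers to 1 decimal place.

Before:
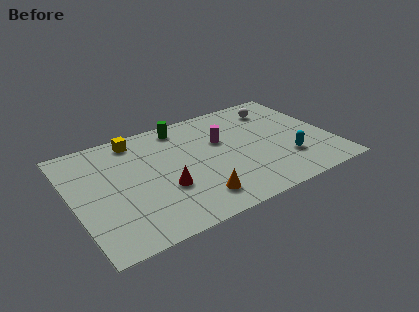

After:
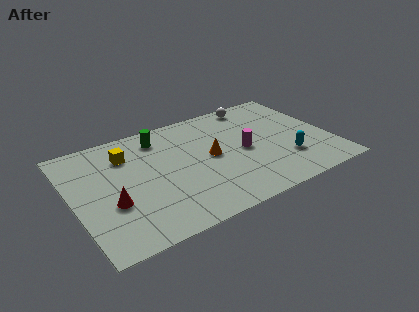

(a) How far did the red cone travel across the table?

2.7

The red cone was near (4.5, 3.0) before and (1.8, 3.1) after, so it travelled √(2.7² + 0.1²) ≈ 2.7 units.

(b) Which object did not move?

the cyan capsule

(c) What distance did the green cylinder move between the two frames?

1.3

The green cylinder was near (6.0, 7.3) before and (4.8, 6.9) after, so it travelled √(1.2² + 0.4²) ≈ 1.3 units.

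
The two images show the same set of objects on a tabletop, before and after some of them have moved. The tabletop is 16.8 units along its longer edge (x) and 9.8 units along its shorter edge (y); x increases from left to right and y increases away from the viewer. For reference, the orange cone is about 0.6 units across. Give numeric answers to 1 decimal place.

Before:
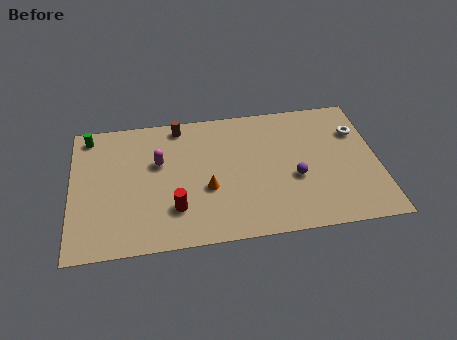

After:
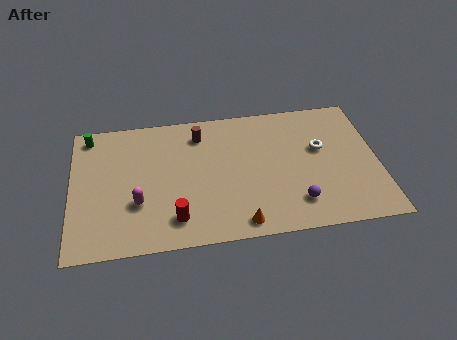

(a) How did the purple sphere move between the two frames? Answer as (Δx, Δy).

(0.0, -1.8)

The purple sphere was at about (12.2, 3.9) and moved to about (12.2, 2.1).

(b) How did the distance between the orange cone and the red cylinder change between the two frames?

+1.4

Before: roughly 2.2 units apart; after: 3.6. That's 1.4 units further apart.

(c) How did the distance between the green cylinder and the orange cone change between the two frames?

+3.0

Before: roughly 8.0 units apart; after: 11.0. That's 3.0 units further apart.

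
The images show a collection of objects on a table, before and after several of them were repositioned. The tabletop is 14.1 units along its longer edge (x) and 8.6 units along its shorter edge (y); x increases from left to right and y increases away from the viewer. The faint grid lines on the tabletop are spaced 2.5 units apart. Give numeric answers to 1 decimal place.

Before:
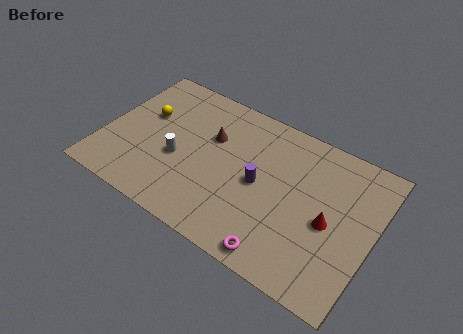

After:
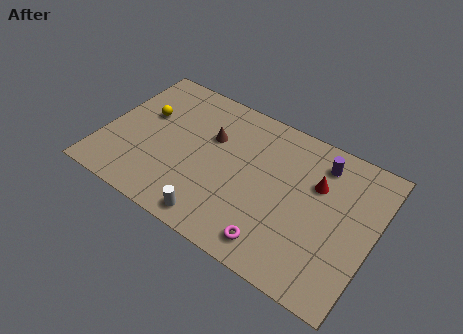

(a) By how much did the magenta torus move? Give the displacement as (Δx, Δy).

(-0.3, 0.4)

From the two frames, the magenta torus sits at roughly (9.8, 0.9) before and (9.5, 1.3) after.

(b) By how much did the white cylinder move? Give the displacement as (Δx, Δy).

(2.4, -2.5)

From the two frames, the white cylinder sits at roughly (4.0, 3.5) before and (6.4, 1.0) after.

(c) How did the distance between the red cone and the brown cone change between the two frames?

-1.1

Before: roughly 6.7 units apart; after: 5.6. That's 1.1 units closer together.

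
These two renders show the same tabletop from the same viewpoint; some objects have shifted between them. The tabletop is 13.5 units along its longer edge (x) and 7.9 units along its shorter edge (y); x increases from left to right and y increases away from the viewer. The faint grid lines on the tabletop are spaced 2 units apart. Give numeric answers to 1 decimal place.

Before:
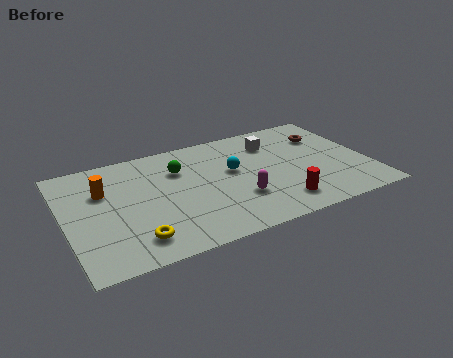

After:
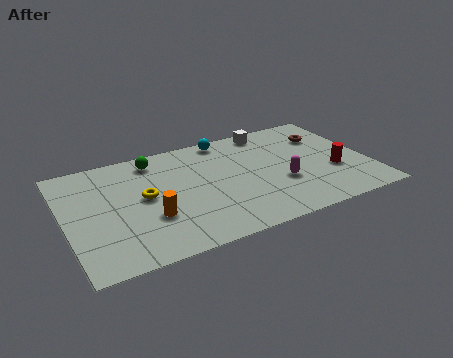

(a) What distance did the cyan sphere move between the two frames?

2.5

The cyan sphere was near (7.5, 4.6) before and (7.5, 7.1) after, so it travelled √(0.0² + 2.5²) ≈ 2.5 units.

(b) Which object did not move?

the brown torus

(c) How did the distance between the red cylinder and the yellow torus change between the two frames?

+2.1

The distance was about 6.4 in the first image and 8.5 in the second, so they moved 2.1 units further apart.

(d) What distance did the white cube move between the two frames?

1.0

The white cube moved from about (9.5, 6.0) to (9.5, 7.0), a distance of √(0.0² + 1.0²) ≈ 1.0.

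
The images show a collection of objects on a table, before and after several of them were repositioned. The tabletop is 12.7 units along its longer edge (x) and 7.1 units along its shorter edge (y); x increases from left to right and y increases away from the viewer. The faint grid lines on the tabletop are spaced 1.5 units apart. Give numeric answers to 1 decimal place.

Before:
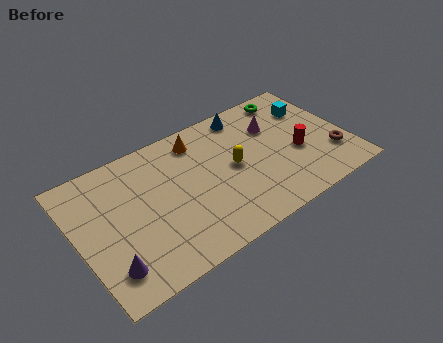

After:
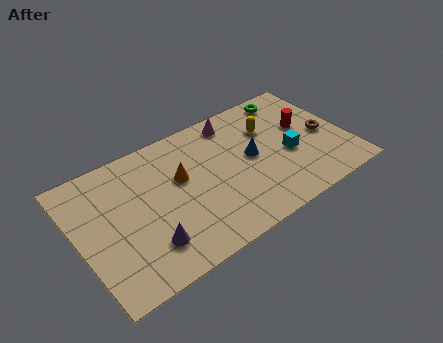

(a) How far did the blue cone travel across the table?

2.5

The blue cone moved from about (8.4, 6.2) to (8.2, 3.7), a distance of √(0.2² + 2.5²) ≈ 2.5.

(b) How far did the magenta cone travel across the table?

2.1

From (9.5, 4.9) to (7.8, 6.1), the magenta cone covered √(1.7² + 1.2²) ≈ 2.1 units.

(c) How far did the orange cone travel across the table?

1.9

The orange cone moved from about (6.0, 5.9) to (4.9, 4.3), a distance of √(1.1² + 1.6²) ≈ 1.9.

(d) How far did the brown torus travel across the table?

1.3

From (11.8, 2.0) to (11.7, 3.3), the brown torus covered √(0.1² + 1.3²) ≈ 1.3 units.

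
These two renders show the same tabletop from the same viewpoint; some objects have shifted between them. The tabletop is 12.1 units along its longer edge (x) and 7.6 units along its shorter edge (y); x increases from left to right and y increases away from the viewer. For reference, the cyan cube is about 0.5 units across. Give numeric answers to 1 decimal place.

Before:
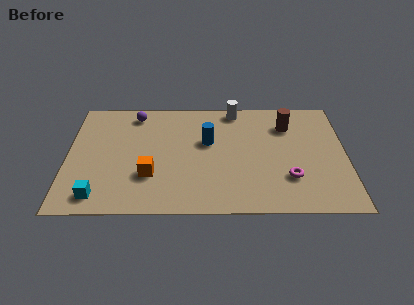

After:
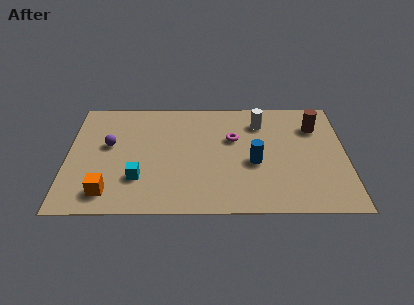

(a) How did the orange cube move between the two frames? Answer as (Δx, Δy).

(-1.8, -1.1)

The orange cube was at about (3.6, 2.4) and moved to about (1.8, 1.3).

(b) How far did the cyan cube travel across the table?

2.0

The cyan cube moved from about (1.4, 1.1) to (3.1, 2.2), a distance of √(1.7² + 1.1²) ≈ 2.0.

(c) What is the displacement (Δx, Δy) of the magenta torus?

(-2.4, 2.6)

From the two frames, the magenta torus sits at roughly (9.6, 2.2) before and (7.2, 4.8) after.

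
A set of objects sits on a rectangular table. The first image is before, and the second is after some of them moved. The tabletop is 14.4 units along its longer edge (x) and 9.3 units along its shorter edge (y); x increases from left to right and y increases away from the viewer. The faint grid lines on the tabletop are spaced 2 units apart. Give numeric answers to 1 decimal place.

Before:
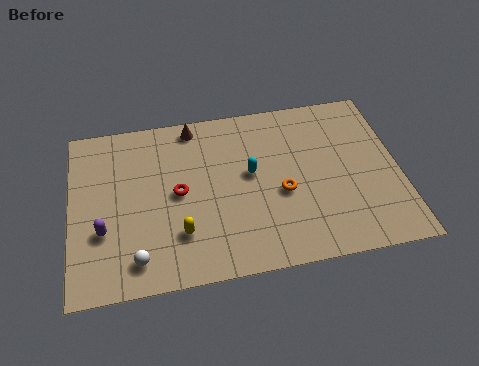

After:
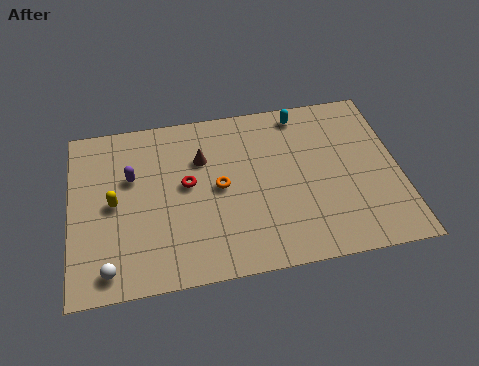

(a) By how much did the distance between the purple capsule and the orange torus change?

-3.8

The distance was about 7.8 in the first image and 4.0 in the second, so they moved 3.8 units closer together.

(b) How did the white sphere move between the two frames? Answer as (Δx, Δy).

(-1.2, -0.3)

The white sphere was at about (2.8, 1.5) and moved to about (1.6, 1.2).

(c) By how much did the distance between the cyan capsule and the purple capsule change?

+1.1

Before: roughly 6.8 units apart; after: 7.9. That's 1.1 units further apart.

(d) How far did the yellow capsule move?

3.5

The yellow capsule was near (4.7, 2.5) before and (1.9, 4.6) after, so it travelled √(2.8² + 2.1²) ≈ 3.5 units.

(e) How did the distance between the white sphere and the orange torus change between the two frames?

-0.8

They were about 6.8 units apart before and 6.0 after — 0.8 units closer together.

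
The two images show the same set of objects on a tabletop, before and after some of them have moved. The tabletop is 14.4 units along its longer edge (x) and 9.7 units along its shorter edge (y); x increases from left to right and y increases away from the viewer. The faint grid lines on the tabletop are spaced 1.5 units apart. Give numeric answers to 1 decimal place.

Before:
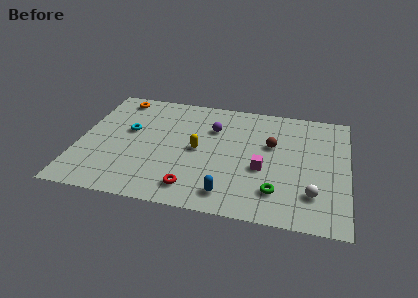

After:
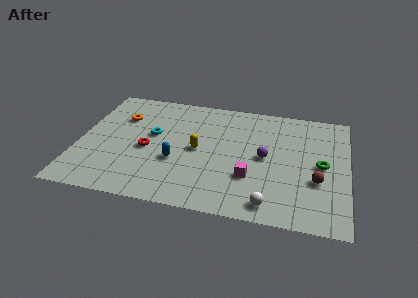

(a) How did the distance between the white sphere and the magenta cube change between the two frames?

-0.9

Before: roughly 3.1 units apart; after: 2.2. That's 0.9 units closer together.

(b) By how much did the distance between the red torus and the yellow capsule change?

-0.5

They were about 3.2 units apart before and 2.7 after — 0.5 units closer together.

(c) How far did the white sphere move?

2.5

The white sphere was near (12.6, 2.4) before and (10.4, 1.2) after, so it travelled √(2.2² + 1.2²) ≈ 2.5 units.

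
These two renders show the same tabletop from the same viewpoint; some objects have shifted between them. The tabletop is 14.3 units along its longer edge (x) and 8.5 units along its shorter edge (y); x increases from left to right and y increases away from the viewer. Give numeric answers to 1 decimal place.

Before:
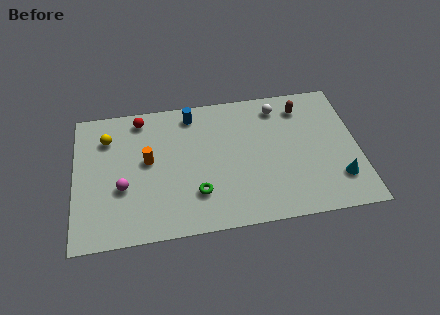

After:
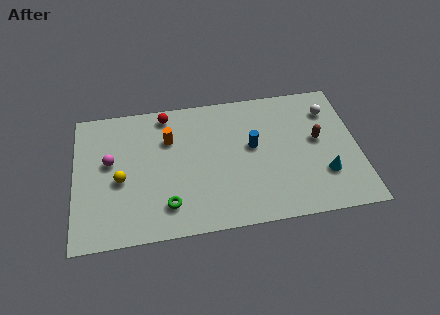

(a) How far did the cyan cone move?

0.8

The cyan cone moved from about (13.2, 2.1) to (12.5, 2.5), a distance of √(0.7² + 0.4²) ≈ 0.8.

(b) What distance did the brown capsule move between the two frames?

2.3

The brown capsule was near (11.6, 6.9) before and (12.3, 4.7) after, so it travelled √(0.7² + 2.2²) ≈ 2.3 units.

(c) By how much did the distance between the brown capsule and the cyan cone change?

-2.9

The distance was about 5.1 in the first image and 2.2 in the second, so they moved 2.9 units closer together.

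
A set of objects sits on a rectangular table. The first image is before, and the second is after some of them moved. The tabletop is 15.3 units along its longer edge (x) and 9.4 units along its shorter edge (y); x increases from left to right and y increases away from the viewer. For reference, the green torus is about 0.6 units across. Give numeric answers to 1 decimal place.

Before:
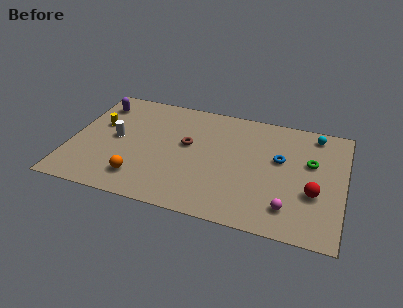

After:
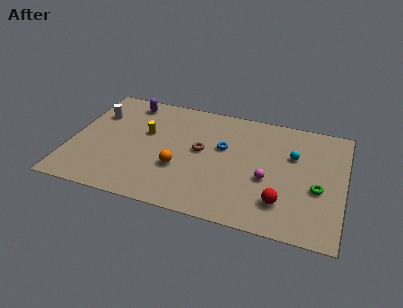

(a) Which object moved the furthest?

the blue torus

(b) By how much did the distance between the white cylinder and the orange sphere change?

+2.7

Before: roughly 3.3 units apart; after: 6.0. That's 2.7 units further apart.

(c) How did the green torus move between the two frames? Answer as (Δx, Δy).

(0.5, -2.0)

The green torus was at about (13.4, 5.8) and moved to about (13.9, 3.8).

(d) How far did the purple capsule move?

1.8

The purple capsule was near (1.2, 7.5) before and (2.9, 8.1) after, so it travelled √(1.7² + 0.6²) ≈ 1.8 units.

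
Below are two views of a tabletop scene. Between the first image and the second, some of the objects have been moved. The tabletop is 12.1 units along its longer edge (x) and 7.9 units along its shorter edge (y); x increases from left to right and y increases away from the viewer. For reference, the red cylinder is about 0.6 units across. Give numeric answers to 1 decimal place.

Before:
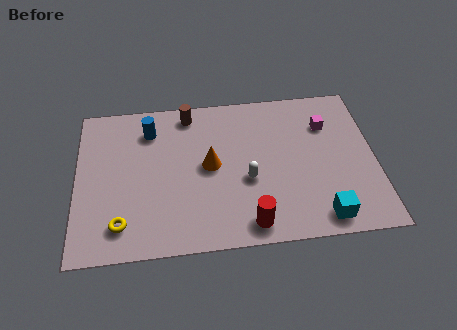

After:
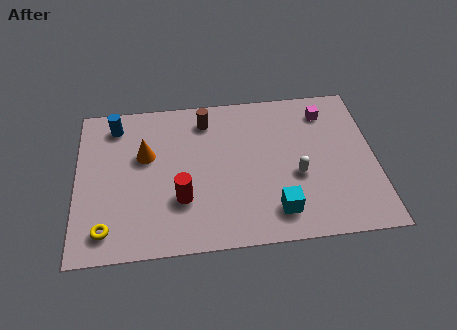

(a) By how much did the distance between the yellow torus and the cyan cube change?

-1.2

They were about 8.0 units apart before and 6.8 after — 1.2 units closer together.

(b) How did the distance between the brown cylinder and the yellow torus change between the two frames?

+0.5

Before: roughly 6.1 units apart; after: 6.6. That's 0.5 units further apart.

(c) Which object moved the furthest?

the red cylinder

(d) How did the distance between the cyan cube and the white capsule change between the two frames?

-1.7

Before: roughly 3.6 units apart; after: 1.9. That's 1.7 units closer together.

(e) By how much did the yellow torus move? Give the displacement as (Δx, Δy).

(-0.6, -0.2)

The yellow torus started near (1.8, 1.5) and ended near (1.2, 1.3).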